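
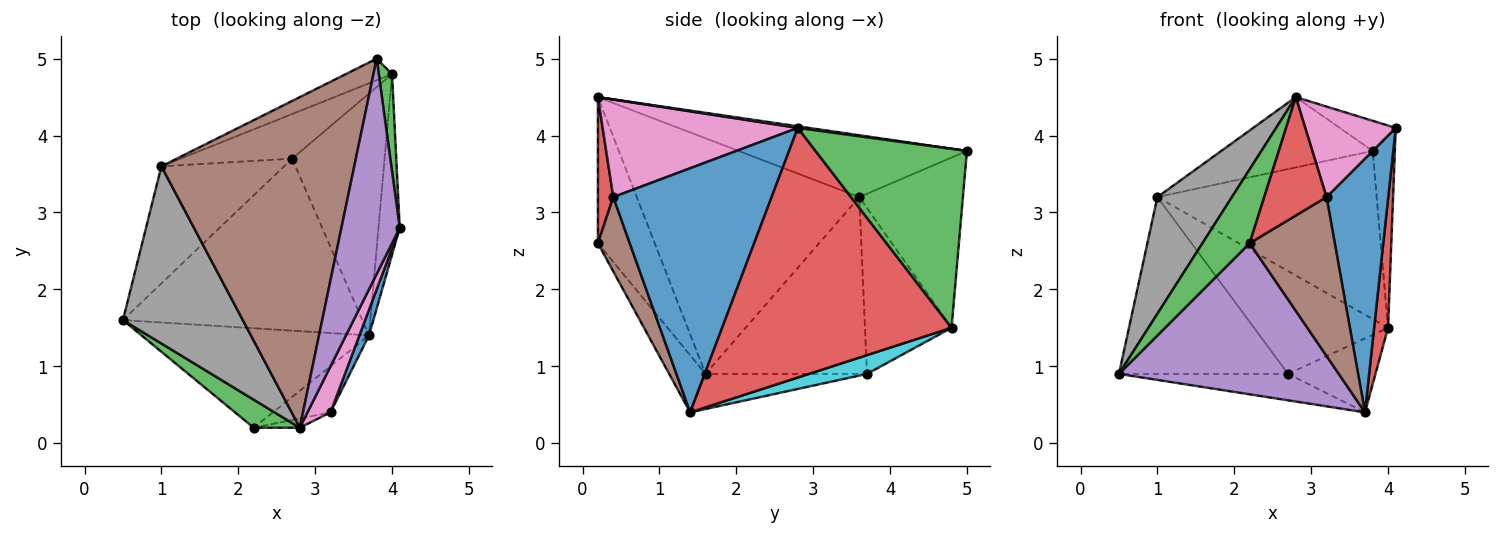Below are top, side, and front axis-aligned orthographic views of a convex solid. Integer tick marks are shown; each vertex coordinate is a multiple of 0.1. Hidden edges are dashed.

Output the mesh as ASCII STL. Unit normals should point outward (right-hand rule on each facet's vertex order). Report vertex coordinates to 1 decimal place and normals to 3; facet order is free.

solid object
 facet normal 0.931 -0.363 0.037
  outer loop
   vertex 3.2 0.4 3.2
   vertex 3.7 1.4 0.4
   vertex 4.1 2.8 4.1
  endloop
 endfacet
 facet normal -0.424 0.898 -0.115
  outer loop
   vertex 4.0 4.8 1.5
   vertex 1.0 3.6 3.2
   vertex 3.8 5.0 3.8
  endloop
 endfacet
 facet normal 0.987 0.145 0.073
  outer loop
   vertex 4.0 4.8 1.5
   vertex 3.8 5.0 3.8
   vertex 4.1 2.8 4.1
  endloop
 endfacet
 facet normal 0.995 -0.060 -0.085
  outer loop
   vertex 4.0 4.8 1.5
   vertex 4.1 2.8 4.1
   vertex 3.7 1.4 0.4
  endloop
 endfacet
 facet normal 0.027 0.139 0.990
  outer loop
   vertex 2.8 0.2 4.5
   vertex 4.1 2.8 4.1
   vertex 3.8 5.0 3.8
  endloop
 endfacet
 facet normal -0.299 0.198 0.933
  outer loop
   vertex 2.8 0.2 4.5
   vertex 3.8 5.0 3.8
   vertex 1.0 3.6 3.2
  endloop
 endfacet
 facet normal 0.887 -0.411 0.210
  outer loop
   vertex 2.8 0.2 4.5
   vertex 3.2 0.4 3.2
   vertex 4.1 2.8 4.1
  endloop
 endfacet
 facet normal -0.854 -0.286 0.434
  outer loop
   vertex 2.8 0.2 4.5
   vertex 1.0 3.6 3.2
   vertex 0.5 1.6 0.9
  endloop
 endfacet
 facet normal -0.143 0.150 -0.978
  outer loop
   vertex 2.7 3.7 0.9
   vertex 3.7 1.4 0.4
   vertex 0.5 1.6 0.9
  endloop
 endfacet
 facet normal 0.191 0.287 -0.939
  outer loop
   vertex 2.7 3.7 0.9
   vertex 4.0 4.8 1.5
   vertex 3.7 1.4 0.4
  endloop
 endfacet
 facet normal -0.623 0.652 -0.432
  outer loop
   vertex 2.7 3.7 0.9
   vertex 0.5 1.6 0.9
   vertex 1.0 3.6 3.2
  endloop
 endfacet
 facet normal -0.510 0.789 -0.342
  outer loop
   vertex 2.7 3.7 0.9
   vertex 1.0 3.6 3.2
   vertex 4.0 4.8 1.5
  endloop
 endfacet
 facet normal -0.747 -0.621 0.236
  outer loop
   vertex 2.2 0.2 2.6
   vertex 2.8 0.2 4.5
   vertex 0.5 1.6 0.9
  endloop
 endfacet
 facet normal 0.239 -0.968 -0.075
  outer loop
   vertex 2.2 0.2 2.6
   vertex 3.2 0.4 3.2
   vertex 2.8 0.2 4.5
  endloop
 endfacet
 facet normal -0.137 -0.827 -0.545
  outer loop
   vertex 2.2 0.2 2.6
   vertex 0.5 1.6 0.9
   vertex 3.7 1.4 0.4
  endloop
 endfacet
 facet normal 0.338 -0.904 -0.262
  outer loop
   vertex 2.2 0.2 2.6
   vertex 3.7 1.4 0.4
   vertex 3.2 0.4 3.2
  endloop
 endfacet
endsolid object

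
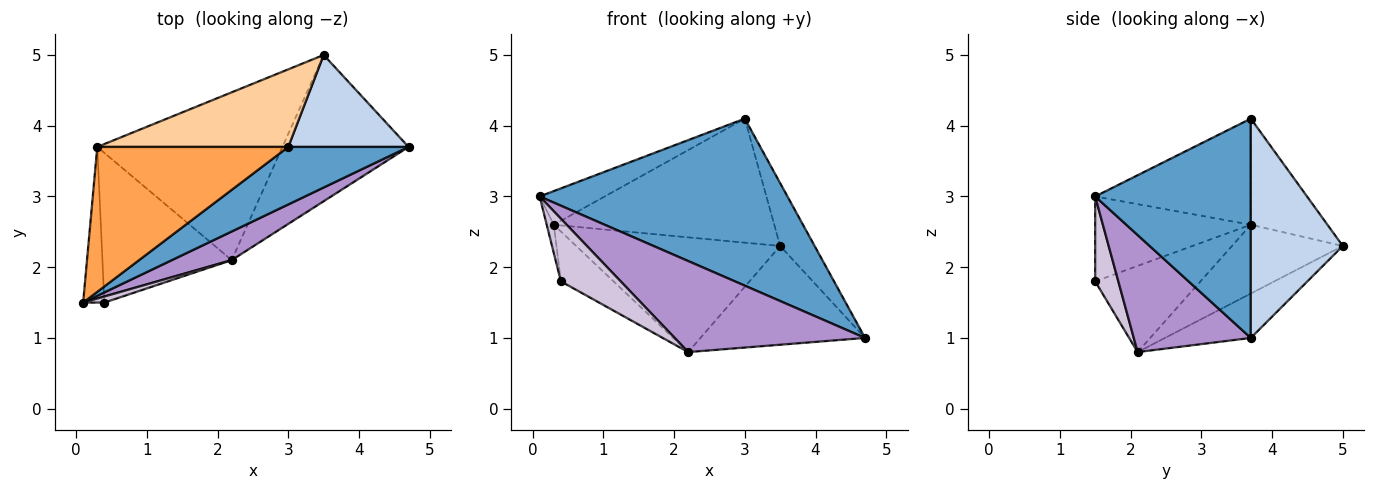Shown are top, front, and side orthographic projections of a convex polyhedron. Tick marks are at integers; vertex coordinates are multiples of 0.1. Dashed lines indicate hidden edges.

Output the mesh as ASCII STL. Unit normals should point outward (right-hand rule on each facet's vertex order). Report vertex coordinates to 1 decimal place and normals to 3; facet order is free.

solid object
 facet normal 0.511 -0.813 0.280
  outer loop
   vertex 3.0 3.7 4.1
   vertex 0.1 1.5 3.0
   vertex 4.7 3.7 1.0
  endloop
 endfacet
 facet normal 0.833 0.312 0.457
  outer loop
   vertex 3.0 3.7 4.1
   vertex 4.7 3.7 1.0
   vertex 3.5 5.0 2.3
  endloop
 endfacet
 facet normal -0.476 0.199 0.857
  outer loop
   vertex 0.3 3.7 2.6
   vertex 0.1 1.5 3.0
   vertex 3.0 3.7 4.1
  endloop
 endfacet
 facet normal -0.283 0.813 0.509
  outer loop
   vertex 0.3 3.7 2.6
   vertex 3.0 3.7 4.1
   vertex 3.5 5.0 2.3
  endloop
 endfacet
 facet normal -0.969 0.044 -0.242
  outer loop
   vertex 0.4 1.5 1.8
   vertex 0.1 1.5 3.0
   vertex 0.3 3.7 2.6
  endloop
 endfacet
 facet normal -0.280 0.537 -0.796
  outer loop
   vertex 2.2 2.1 0.8
   vertex 3.5 5.0 2.3
   vertex 4.7 3.7 1.0
  endloop
 endfacet
 facet normal -0.293 0.540 -0.789
  outer loop
   vertex 2.2 2.1 0.8
   vertex 0.3 3.7 2.6
   vertex 3.5 5.0 2.3
  endloop
 endfacet
 facet normal -0.535 0.267 -0.802
  outer loop
   vertex 2.2 2.1 0.8
   vertex 0.4 1.5 1.8
   vertex 0.3 3.7 2.6
  endloop
 endfacet
 facet normal 0.506 -0.823 0.259
  outer loop
   vertex 2.2 2.1 0.8
   vertex 4.7 3.7 1.0
   vertex 0.1 1.5 3.0
  endloop
 endfacet
 facet normal 0.360 -0.929 0.090
  outer loop
   vertex 2.2 2.1 0.8
   vertex 0.1 1.5 3.0
   vertex 0.4 1.5 1.8
  endloop
 endfacet
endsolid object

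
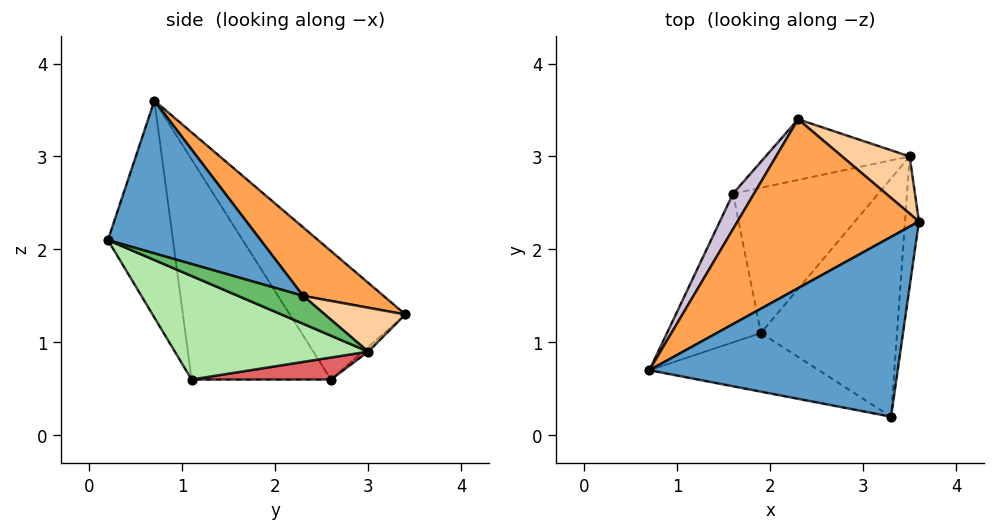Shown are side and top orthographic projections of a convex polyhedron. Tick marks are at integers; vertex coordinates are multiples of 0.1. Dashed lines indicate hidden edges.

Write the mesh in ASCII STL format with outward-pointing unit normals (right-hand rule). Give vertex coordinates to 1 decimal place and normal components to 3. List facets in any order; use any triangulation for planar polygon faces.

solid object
 facet normal 0.517 0.166 0.840
  outer loop
   vertex 3.3 0.2 2.1
   vertex 3.6 2.3 1.5
   vertex 0.7 0.7 3.6
  endloop
 endfacet
 facet normal -0.320 -0.914 -0.250
  outer loop
   vertex 1.9 1.1 0.6
   vertex 3.3 0.2 2.1
   vertex 0.7 0.7 3.6
  endloop
 endfacet
 facet normal 0.305 0.507 0.807
  outer loop
   vertex 2.3 3.4 1.3
   vertex 0.7 0.7 3.6
   vertex 3.6 2.3 1.5
  endloop
 endfacet
 facet normal 0.426 0.623 0.656
  outer loop
   vertex 3.5 3.0 0.9
   vertex 2.3 3.4 1.3
   vertex 3.6 2.3 1.5
  endloop
 endfacet
 facet normal 0.867 -0.248 -0.433
  outer loop
   vertex 3.5 3.0 0.9
   vertex 3.6 2.3 1.5
   vertex 3.3 0.2 2.1
  endloop
 endfacet
 facet normal 0.565 -0.359 -0.743
  outer loop
   vertex 3.5 3.0 0.9
   vertex 3.3 0.2 2.1
   vertex 1.9 1.1 0.6
  endloop
 endfacet
 facet normal 0.150 0.030 -0.988
  outer loop
   vertex 1.6 2.6 0.6
   vertex 3.5 3.0 0.9
   vertex 1.9 1.1 0.6
  endloop
 endfacet
 facet normal -0.024 0.670 -0.742
  outer loop
   vertex 1.6 2.6 0.6
   vertex 2.3 3.4 1.3
   vertex 3.5 3.0 0.9
  endloop
 endfacet
 facet normal -0.905 -0.181 -0.386
  outer loop
   vertex 1.6 2.6 0.6
   vertex 1.9 1.1 0.6
   vertex 0.7 0.7 3.6
  endloop
 endfacet
 facet normal -0.800 0.586 0.131
  outer loop
   vertex 1.6 2.6 0.6
   vertex 0.7 0.7 3.6
   vertex 2.3 3.4 1.3
  endloop
 endfacet
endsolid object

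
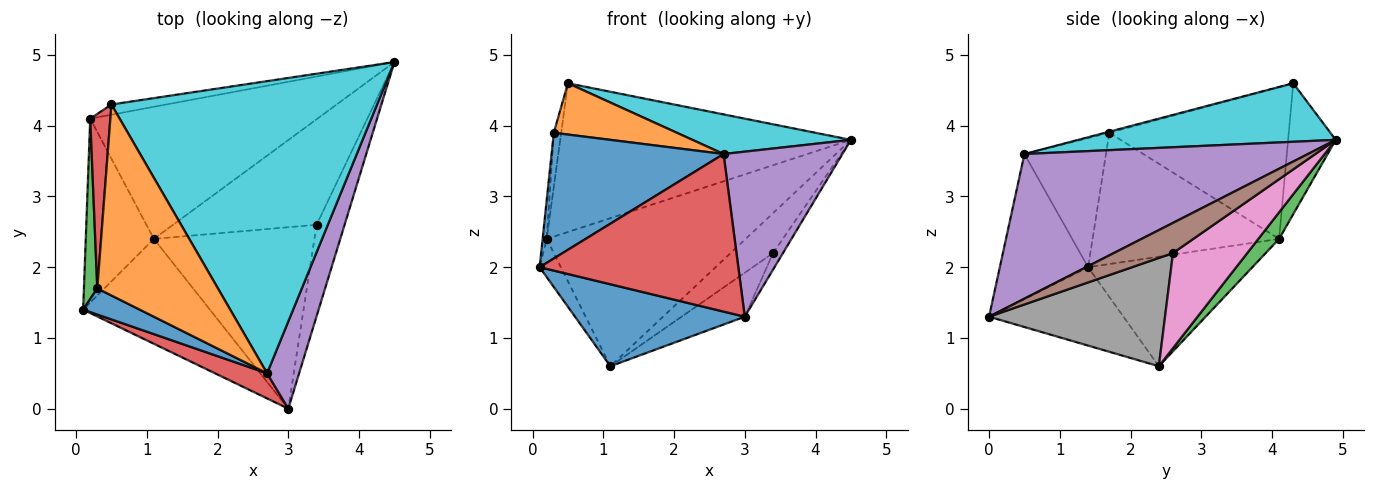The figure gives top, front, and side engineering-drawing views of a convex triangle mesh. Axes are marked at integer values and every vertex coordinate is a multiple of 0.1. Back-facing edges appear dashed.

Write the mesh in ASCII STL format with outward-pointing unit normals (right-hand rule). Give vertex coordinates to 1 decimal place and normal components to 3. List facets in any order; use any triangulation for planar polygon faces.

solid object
 facet normal -0.438 -0.553 -0.708
  outer loop
   vertex 1.1 2.4 0.6
   vertex 3.0 0.0 1.3
   vertex 0.1 1.4 2.0
  endloop
 endfacet
 facet normal -0.844 0.109 -0.525
  outer loop
   vertex 0.2 4.1 2.4
   vertex 1.1 2.4 0.6
   vertex 0.1 1.4 2.0
  endloop
 endfacet
 facet normal 0.078 0.744 -0.664
  outer loop
   vertex 0.2 4.1 2.4
   vertex 4.5 4.9 3.8
   vertex 1.1 2.4 0.6
  endloop
 endfacet
 facet normal -0.402 -0.904 0.144
  outer loop
   vertex 2.7 0.5 3.6
   vertex 0.1 1.4 2.0
   vertex 3.0 0.0 1.3
  endloop
 endfacet
 facet normal 0.904 -0.379 0.200
  outer loop
   vertex 2.7 0.5 3.6
   vertex 3.0 0.0 1.3
   vertex 4.5 4.9 3.8
  endloop
 endfacet
 facet normal 0.727 0.122 -0.675
  outer loop
   vertex 3.4 2.6 2.2
   vertex 4.5 4.9 3.8
   vertex 3.0 0.0 1.3
  endloop
 endfacet
 facet normal 0.527 0.301 -0.795
  outer loop
   vertex 3.4 2.6 2.2
   vertex 1.1 2.4 0.6
   vertex 4.5 4.9 3.8
  endloop
 endfacet
 facet normal 0.548 0.197 -0.813
  outer loop
   vertex 3.4 2.6 2.2
   vertex 3.0 0.0 1.3
   vertex 1.1 2.4 0.6
  endloop
 endfacet
 facet normal -0.161 0.985 -0.068
  outer loop
   vertex 0.5 4.3 4.6
   vertex 4.5 4.9 3.8
   vertex 0.2 4.1 2.4
  endloop
 endfacet
 facet normal 0.213 -0.131 0.968
  outer loop
   vertex 0.5 4.3 4.6
   vertex 2.7 0.5 3.6
   vertex 4.5 4.9 3.8
  endloop
 endfacet
 facet normal -0.421 -0.888 0.185
  outer loop
   vertex 0.3 1.7 3.9
   vertex 0.1 1.4 2.0
   vertex 2.7 0.5 3.6
  endloop
 endfacet
 facet normal -0.009 -0.259 0.966
  outer loop
   vertex 0.3 1.7 3.9
   vertex 2.7 0.5 3.6
   vertex 0.5 4.3 4.6
  endloop
 endfacet
 facet normal -0.995 0.022 0.101
  outer loop
   vertex 0.3 1.7 3.9
   vertex 0.2 4.1 2.4
   vertex 0.1 1.4 2.0
  endloop
 endfacet
 facet normal -0.990 0.041 0.131
  outer loop
   vertex 0.3 1.7 3.9
   vertex 0.5 4.3 4.6
   vertex 0.2 4.1 2.4
  endloop
 endfacet
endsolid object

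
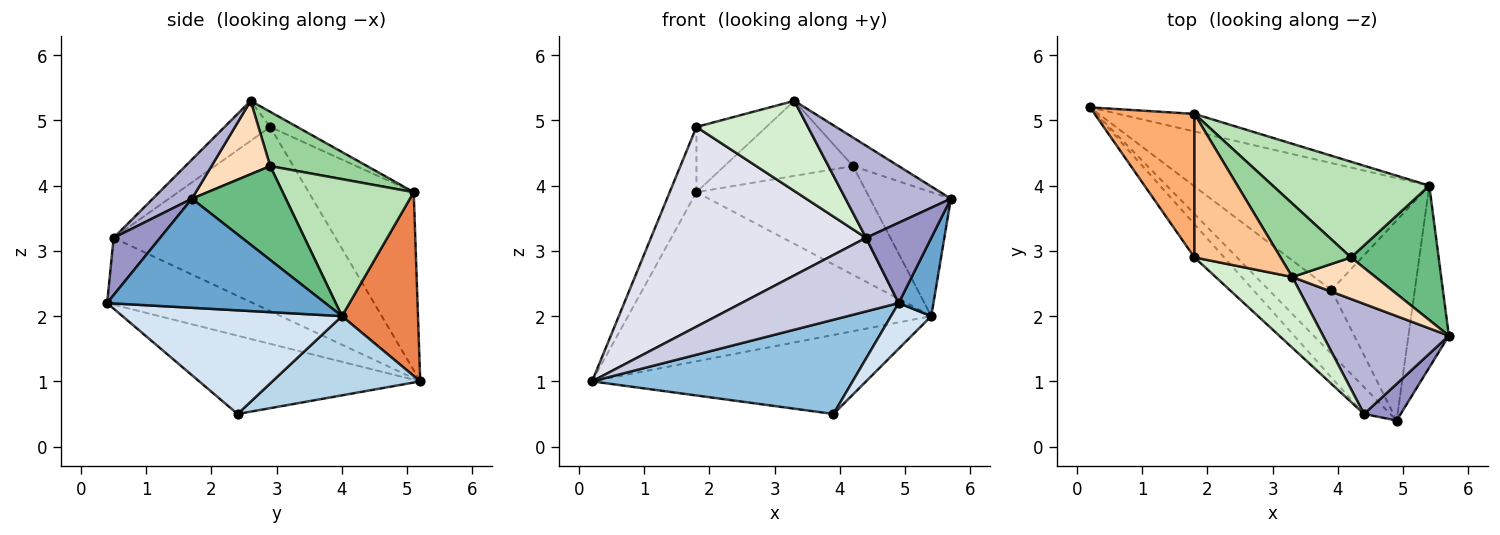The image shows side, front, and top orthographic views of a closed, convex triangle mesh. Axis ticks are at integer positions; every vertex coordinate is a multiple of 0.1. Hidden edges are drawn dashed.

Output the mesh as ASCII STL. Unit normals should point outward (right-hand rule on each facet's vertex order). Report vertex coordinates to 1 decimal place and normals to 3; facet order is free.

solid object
 facet normal 0.927 -0.148 -0.344
  outer loop
   vertex 5.4 4.0 2.0
   vertex 5.7 1.7 3.8
   vertex 4.9 0.4 2.2
  endloop
 endfacet
 facet normal -0.575 -0.678 -0.459
  outer loop
   vertex 3.9 2.4 0.5
   vertex 4.9 0.4 2.2
   vertex 0.2 5.2 1.0
  endloop
 endfacet
 facet normal 0.274 0.508 -0.816
  outer loop
   vertex 3.9 2.4 0.5
   vertex 0.2 5.2 1.0
   vertex 5.4 4.0 2.0
  endloop
 endfacet
 facet normal 0.771 -0.142 -0.620
  outer loop
   vertex 3.9 2.4 0.5
   vertex 5.4 4.0 2.0
   vertex 4.9 0.4 2.2
  endloop
 endfacet
 facet normal 0.242 0.965 -0.100
  outer loop
   vertex 1.8 5.1 3.9
   vertex 5.4 4.0 2.0
   vertex 0.2 5.2 1.0
  endloop
 endfacet
 facet normal -0.852 0.217 0.477
  outer loop
   vertex 1.8 5.1 3.9
   vertex 0.2 5.2 1.0
   vertex 1.8 2.9 4.9
  endloop
 endfacet
 facet normal -0.158 0.409 0.899
  outer loop
   vertex 1.8 5.1 3.9
   vertex 1.8 2.9 4.9
   vertex 3.3 2.6 5.3
  endloop
 endfacet
 facet normal 0.588 0.458 0.667
  outer loop
   vertex 4.2 2.9 4.3
   vertex 3.3 2.6 5.3
   vertex 5.7 1.7 3.8
  endloop
 endfacet
 facet normal 0.619 0.533 0.578
  outer loop
   vertex 4.2 2.9 4.3
   vertex 5.7 1.7 3.8
   vertex 5.4 4.0 2.0
  endloop
 endfacet
 facet normal 0.474 0.629 0.616
  outer loop
   vertex 4.2 2.9 4.3
   vertex 1.8 5.1 3.9
   vertex 3.3 2.6 5.3
  endloop
 endfacet
 facet normal 0.500 0.650 0.572
  outer loop
   vertex 4.2 2.9 4.3
   vertex 5.4 4.0 2.0
   vertex 1.8 5.1 3.9
  endloop
 endfacet
 facet normal -0.307 -0.749 0.588
  outer loop
   vertex 4.4 0.5 3.2
   vertex 3.3 2.6 5.3
   vertex 1.8 2.9 4.9
  endloop
 endfacet
 facet normal 0.544 -0.763 0.348
  outer loop
   vertex 4.4 0.5 3.2
   vertex 4.9 0.4 2.2
   vertex 5.7 1.7 3.8
  endloop
 endfacet
 facet normal 0.232 -0.624 0.746
  outer loop
   vertex 4.4 0.5 3.2
   vertex 5.7 1.7 3.8
   vertex 3.3 2.6 5.3
  endloop
 endfacet
 facet normal -0.657 -0.708 -0.258
  outer loop
   vertex 4.4 0.5 3.2
   vertex 0.2 5.2 1.0
   vertex 4.9 0.4 2.2
  endloop
 endfacet
 facet normal -0.713 -0.691 -0.115
  outer loop
   vertex 4.4 0.5 3.2
   vertex 1.8 2.9 4.9
   vertex 0.2 5.2 1.0
  endloop
 endfacet
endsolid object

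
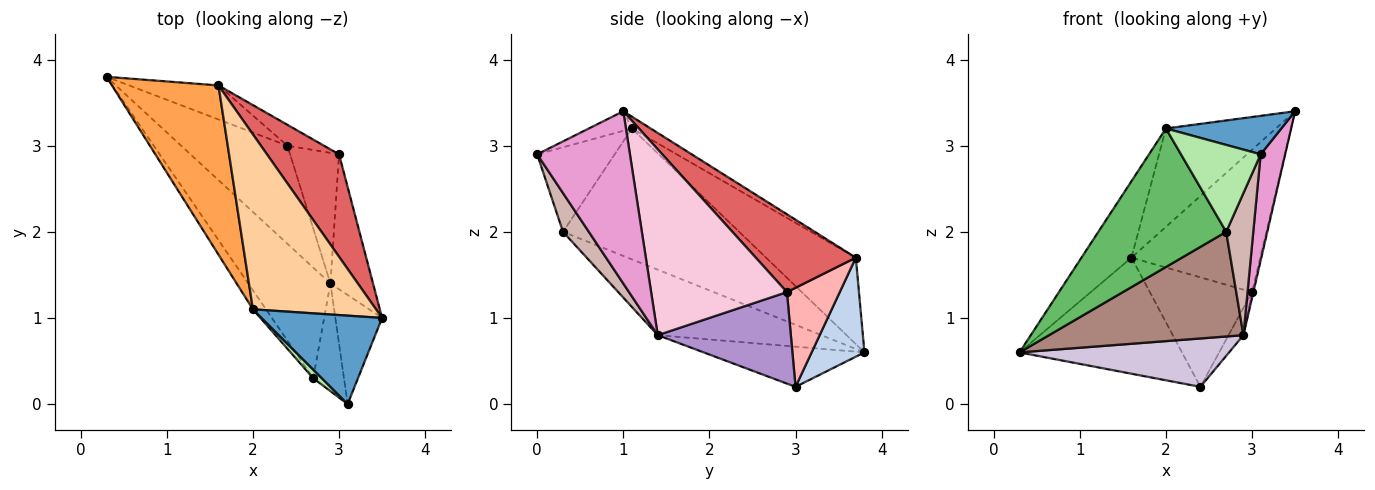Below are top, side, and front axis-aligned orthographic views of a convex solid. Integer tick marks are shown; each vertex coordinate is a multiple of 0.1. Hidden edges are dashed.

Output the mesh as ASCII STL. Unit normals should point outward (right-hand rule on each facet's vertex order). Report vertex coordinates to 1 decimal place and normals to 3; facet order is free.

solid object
 facet normal -0.147 -0.395 0.907
  outer loop
   vertex 2.0 1.1 3.2
   vertex 3.1 0.0 2.9
   vertex 3.5 1.0 3.4
  endloop
 endfacet
 facet normal 0.298 0.916 -0.269
  outer loop
   vertex 1.6 3.7 1.7
   vertex 2.4 3.0 0.2
   vertex 0.3 3.8 0.6
  endloop
 endfacet
 facet normal -0.594 0.331 0.733
  outer loop
   vertex 1.6 3.7 1.7
   vertex 0.3 3.8 0.6
   vertex 2.0 1.1 3.2
  endloop
 endfacet
 facet normal -0.083 0.488 0.869
  outer loop
   vertex 1.6 3.7 1.7
   vertex 2.0 1.1 3.2
   vertex 3.5 1.0 3.4
  endloop
 endfacet
 facet normal -0.807 -0.585 -0.080
  outer loop
   vertex 2.7 0.3 2.0
   vertex 2.0 1.1 3.2
   vertex 0.3 3.8 0.6
  endloop
 endfacet
 facet normal -0.696 -0.715 0.071
  outer loop
   vertex 2.7 0.3 2.0
   vertex 3.1 0.0 2.9
   vertex 2.0 1.1 3.2
  endloop
 endfacet
 facet normal 0.533 0.686 0.494
  outer loop
   vertex 3.0 2.9 1.3
   vertex 1.6 3.7 1.7
   vertex 3.5 1.0 3.4
  endloop
 endfacet
 facet normal 0.453 0.876 -0.167
  outer loop
   vertex 3.0 2.9 1.3
   vertex 2.4 3.0 0.2
   vertex 1.6 3.7 1.7
  endloop
 endfacet
 facet normal 0.877 0.098 -0.470
  outer loop
   vertex 2.9 1.4 0.8
   vertex 2.4 3.0 0.2
   vertex 3.0 2.9 1.3
  endloop
 endfacet
 facet normal -0.321 -0.419 -0.849
  outer loop
   vertex 2.9 1.4 0.8
   vertex 0.3 3.8 0.6
   vertex 2.4 3.0 0.2
  endloop
 endfacet
 facet normal -0.501 -0.595 -0.629
  outer loop
   vertex 2.9 1.4 0.8
   vertex 2.7 0.3 2.0
   vertex 0.3 3.8 0.6
  endloop
 endfacet
 facet normal 0.606 -0.634 -0.481
  outer loop
   vertex 2.9 1.4 0.8
   vertex 3.1 0.0 2.9
   vertex 2.7 0.3 2.0
  endloop
 endfacet
 facet normal 0.935 -0.247 -0.254
  outer loop
   vertex 2.9 1.4 0.8
   vertex 3.5 1.0 3.4
   vertex 3.1 0.0 2.9
  endloop
 endfacet
 facet normal 0.975 0.010 -0.223
  outer loop
   vertex 2.9 1.4 0.8
   vertex 3.0 2.9 1.3
   vertex 3.5 1.0 3.4
  endloop
 endfacet
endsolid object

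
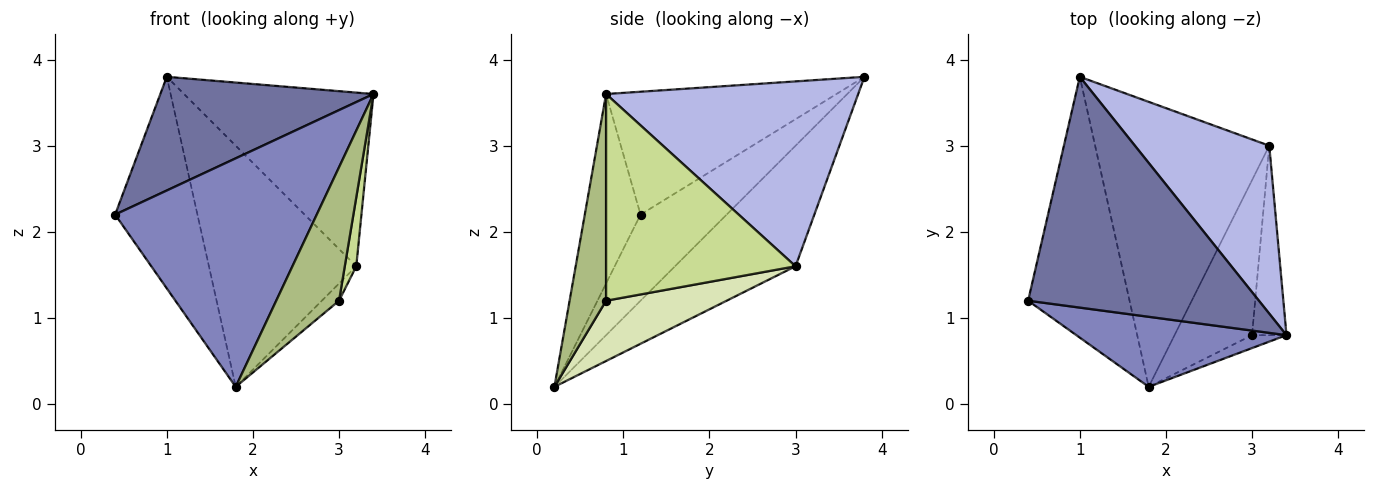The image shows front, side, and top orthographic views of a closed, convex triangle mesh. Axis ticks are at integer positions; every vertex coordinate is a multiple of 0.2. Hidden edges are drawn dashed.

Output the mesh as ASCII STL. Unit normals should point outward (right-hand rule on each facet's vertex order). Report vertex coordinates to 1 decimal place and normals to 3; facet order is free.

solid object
 facet normal -0.431 -0.399 0.810
  outer loop
   vertex 1.0 3.8 3.8
   vertex 0.4 1.2 2.2
   vertex 3.4 0.8 3.6
  endloop
 endfacet
 facet normal -0.255 -0.924 0.283
  outer loop
   vertex 1.8 0.2 0.2
   vertex 3.4 0.8 3.6
   vertex 0.4 1.2 2.2
  endloop
 endfacet
 facet normal -0.550 0.526 -0.648
  outer loop
   vertex 1.8 0.2 0.2
   vertex 0.4 1.2 2.2
   vertex 1.0 3.8 3.8
  endloop
 endfacet
 facet normal 0.691 0.519 0.502
  outer loop
   vertex 3.2 3.0 1.6
   vertex 1.0 3.8 3.8
   vertex 3.4 0.8 3.6
  endloop
 endfacet
 facet normal -0.467 0.571 -0.675
  outer loop
   vertex 3.2 3.0 1.6
   vertex 1.8 0.2 0.2
   vertex 1.0 3.8 3.8
  endloop
 endfacet
 facet normal 0.500 -0.862 -0.083
  outer loop
   vertex 3.0 0.8 1.2
   vertex 3.4 0.8 3.6
   vertex 1.8 0.2 0.2
  endloop
 endfacet
 facet normal 0.985 -0.060 -0.164
  outer loop
   vertex 3.0 0.8 1.2
   vertex 3.2 3.0 1.6
   vertex 3.4 0.8 3.6
  endloop
 endfacet
 facet normal 0.612 0.087 -0.786
  outer loop
   vertex 3.0 0.8 1.2
   vertex 1.8 0.2 0.2
   vertex 3.2 3.0 1.6
  endloop
 endfacet
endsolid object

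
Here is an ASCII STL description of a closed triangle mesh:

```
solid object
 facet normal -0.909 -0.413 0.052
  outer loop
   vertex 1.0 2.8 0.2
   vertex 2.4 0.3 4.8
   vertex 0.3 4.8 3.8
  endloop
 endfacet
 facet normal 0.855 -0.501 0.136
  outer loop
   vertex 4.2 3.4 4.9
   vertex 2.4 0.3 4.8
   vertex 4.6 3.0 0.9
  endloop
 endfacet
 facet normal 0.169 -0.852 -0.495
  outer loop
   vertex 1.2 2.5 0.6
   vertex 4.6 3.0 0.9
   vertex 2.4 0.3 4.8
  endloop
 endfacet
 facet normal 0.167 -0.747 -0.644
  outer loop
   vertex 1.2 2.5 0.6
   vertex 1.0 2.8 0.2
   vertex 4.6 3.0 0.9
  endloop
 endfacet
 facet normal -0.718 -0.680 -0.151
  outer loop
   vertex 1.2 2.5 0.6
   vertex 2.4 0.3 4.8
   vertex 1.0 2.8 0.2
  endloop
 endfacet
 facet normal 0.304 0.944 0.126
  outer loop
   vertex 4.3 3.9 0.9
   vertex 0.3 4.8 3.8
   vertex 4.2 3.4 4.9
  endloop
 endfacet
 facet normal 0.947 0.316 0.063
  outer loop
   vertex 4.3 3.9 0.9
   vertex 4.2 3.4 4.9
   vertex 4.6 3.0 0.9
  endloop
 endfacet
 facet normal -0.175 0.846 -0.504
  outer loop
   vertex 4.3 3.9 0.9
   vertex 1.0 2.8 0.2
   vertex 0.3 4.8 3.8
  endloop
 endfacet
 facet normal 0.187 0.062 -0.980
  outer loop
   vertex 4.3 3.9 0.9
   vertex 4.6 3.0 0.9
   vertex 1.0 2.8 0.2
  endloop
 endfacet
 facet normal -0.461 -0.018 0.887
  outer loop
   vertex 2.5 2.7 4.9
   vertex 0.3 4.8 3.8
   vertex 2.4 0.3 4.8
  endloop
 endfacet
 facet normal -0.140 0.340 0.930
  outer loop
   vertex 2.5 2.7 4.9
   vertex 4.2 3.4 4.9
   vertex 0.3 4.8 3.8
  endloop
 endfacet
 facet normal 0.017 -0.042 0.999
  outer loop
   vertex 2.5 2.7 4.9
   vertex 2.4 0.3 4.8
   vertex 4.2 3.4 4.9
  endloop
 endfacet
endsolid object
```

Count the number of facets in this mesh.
12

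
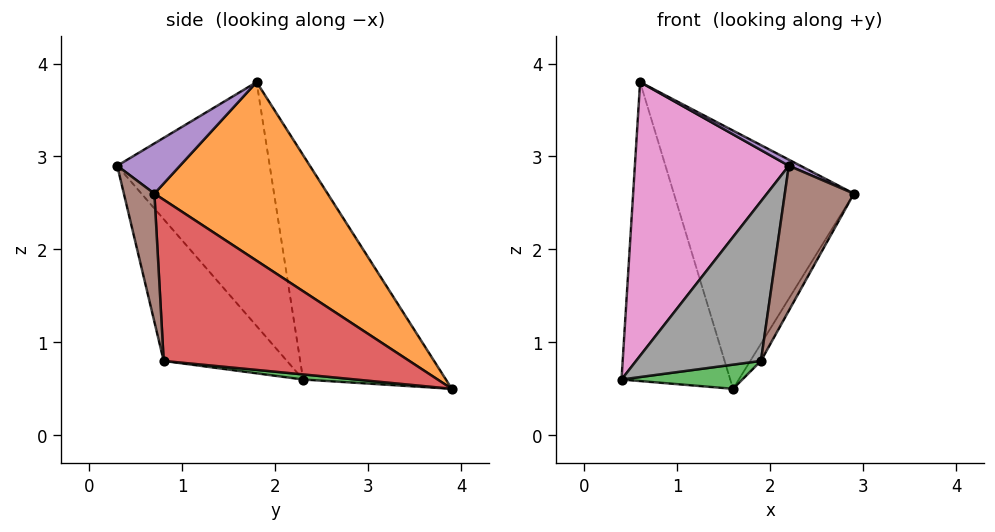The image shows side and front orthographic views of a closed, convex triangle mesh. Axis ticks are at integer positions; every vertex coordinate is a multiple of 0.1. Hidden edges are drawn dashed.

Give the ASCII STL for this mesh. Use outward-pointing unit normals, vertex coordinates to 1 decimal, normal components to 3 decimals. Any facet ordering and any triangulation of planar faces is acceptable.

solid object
 facet normal -0.787 0.600 0.143
  outer loop
   vertex 0.6 1.8 3.8
   vertex 1.6 3.9 0.5
   vertex 0.4 2.3 0.6
  endloop
 endfacet
 facet normal 0.576 0.599 0.556
  outer loop
   vertex 0.6 1.8 3.8
   vertex 2.9 0.7 2.6
   vertex 1.6 3.9 0.5
  endloop
 endfacet
 facet normal 0.040 -0.092 -0.995
  outer loop
   vertex 1.9 0.8 0.8
   vertex 0.4 2.3 0.6
   vertex 1.6 3.9 0.5
  endloop
 endfacet
 facet normal 0.874 0.038 -0.484
  outer loop
   vertex 1.9 0.8 0.8
   vertex 1.6 3.9 0.5
   vertex 2.9 0.7 2.6
  endloop
 endfacet
 facet normal 0.431 -0.080 0.899
  outer loop
   vertex 2.2 0.3 2.9
   vertex 2.9 0.7 2.6
   vertex 0.6 1.8 3.8
  endloop
 endfacet
 facet normal 0.390 -0.882 -0.266
  outer loop
   vertex 2.2 0.3 2.9
   vertex 1.9 0.8 0.8
   vertex 2.9 0.7 2.6
  endloop
 endfacet
 facet normal -0.702 -0.709 -0.067
  outer loop
   vertex 2.2 0.3 2.9
   vertex 0.6 1.8 3.8
   vertex 0.4 2.3 0.6
  endloop
 endfacet
 facet normal -0.701 -0.710 -0.069
  outer loop
   vertex 2.2 0.3 2.9
   vertex 0.4 2.3 0.6
   vertex 1.9 0.8 0.8
  endloop
 endfacet
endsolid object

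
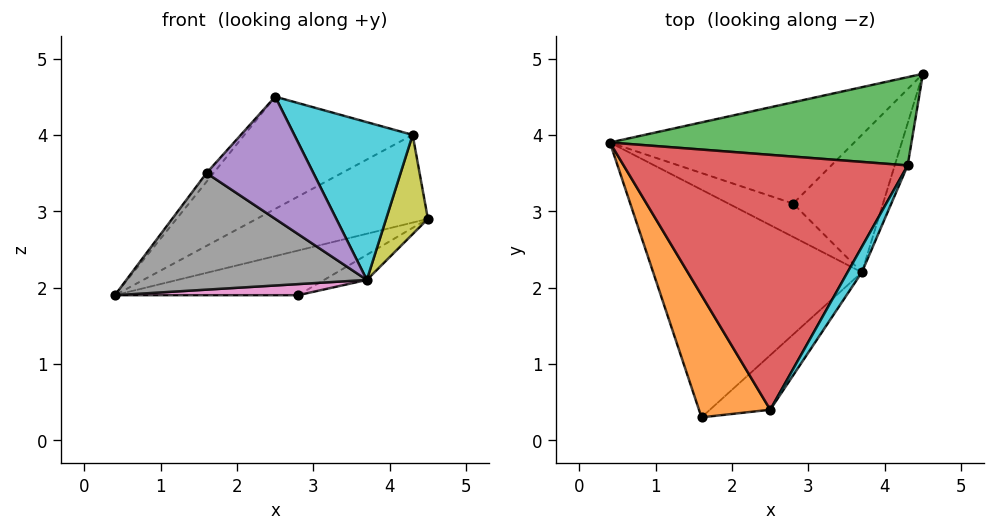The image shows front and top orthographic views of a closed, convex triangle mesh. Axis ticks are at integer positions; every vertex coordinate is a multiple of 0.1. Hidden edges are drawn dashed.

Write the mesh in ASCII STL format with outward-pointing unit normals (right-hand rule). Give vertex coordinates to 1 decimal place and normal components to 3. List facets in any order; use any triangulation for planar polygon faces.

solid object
 facet normal 0.133 0.400 -0.907
  outer loop
   vertex 2.8 3.1 1.9
   vertex 0.4 3.9 1.9
   vertex 4.5 4.8 2.9
  endloop
 endfacet
 facet normal -0.745 0.048 0.666
  outer loop
   vertex 1.6 0.3 3.5
   vertex 2.5 0.4 4.5
   vertex 0.4 3.9 1.9
  endloop
 endfacet
 facet normal -0.311 0.670 0.674
  outer loop
   vertex 4.3 3.6 4.0
   vertex 4.5 4.8 2.9
   vertex 0.4 3.9 1.9
  endloop
 endfacet
 facet normal -0.419 0.366 0.831
  outer loop
   vertex 4.3 3.6 4.0
   vertex 0.4 3.9 1.9
   vertex 2.5 0.4 4.5
  endloop
 endfacet
 facet normal 0.485 -0.799 -0.357
  outer loop
   vertex 3.7 2.2 2.1
   vertex 2.5 0.4 4.5
   vertex 1.6 0.3 3.5
  endloop
 endfacet
 facet normal 0.370 0.167 -0.914
  outer loop
   vertex 3.7 2.2 2.1
   vertex 2.8 3.1 1.9
   vertex 4.5 4.8 2.9
  endloop
 endfacet
 facet normal -0.105 -0.314 -0.943
  outer loop
   vertex 3.7 2.2 2.1
   vertex 0.4 3.9 1.9
   vertex 2.8 3.1 1.9
  endloop
 endfacet
 facet normal -0.178 -0.449 -0.876
  outer loop
   vertex 3.7 2.2 2.1
   vertex 1.6 0.3 3.5
   vertex 0.4 3.9 1.9
  endloop
 endfacet
 facet normal 0.959 -0.261 -0.110
  outer loop
   vertex 3.7 2.2 2.1
   vertex 4.5 4.8 2.9
   vertex 4.3 3.6 4.0
  endloop
 endfacet
 facet normal 0.874 -0.480 0.077
  outer loop
   vertex 3.7 2.2 2.1
   vertex 4.3 3.6 4.0
   vertex 2.5 0.4 4.5
  endloop
 endfacet
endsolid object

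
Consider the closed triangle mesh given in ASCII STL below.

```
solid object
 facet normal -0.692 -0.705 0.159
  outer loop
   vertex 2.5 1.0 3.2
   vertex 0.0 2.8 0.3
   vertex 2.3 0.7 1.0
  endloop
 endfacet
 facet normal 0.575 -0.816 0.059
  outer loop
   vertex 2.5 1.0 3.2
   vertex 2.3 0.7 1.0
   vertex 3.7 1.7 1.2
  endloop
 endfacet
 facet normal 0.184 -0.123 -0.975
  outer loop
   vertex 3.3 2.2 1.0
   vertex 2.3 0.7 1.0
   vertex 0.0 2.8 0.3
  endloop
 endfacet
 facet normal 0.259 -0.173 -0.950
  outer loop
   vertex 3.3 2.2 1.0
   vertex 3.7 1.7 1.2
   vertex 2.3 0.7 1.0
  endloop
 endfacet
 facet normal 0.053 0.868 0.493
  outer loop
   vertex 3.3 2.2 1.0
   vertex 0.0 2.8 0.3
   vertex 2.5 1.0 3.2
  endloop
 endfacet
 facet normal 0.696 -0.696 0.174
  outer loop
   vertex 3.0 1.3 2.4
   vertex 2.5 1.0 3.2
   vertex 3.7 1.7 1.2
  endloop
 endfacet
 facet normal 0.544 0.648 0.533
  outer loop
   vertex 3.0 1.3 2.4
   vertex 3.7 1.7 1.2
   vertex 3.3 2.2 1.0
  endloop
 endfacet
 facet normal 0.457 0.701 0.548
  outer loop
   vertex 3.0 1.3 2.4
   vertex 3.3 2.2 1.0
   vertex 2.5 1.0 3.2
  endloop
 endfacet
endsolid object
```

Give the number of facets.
8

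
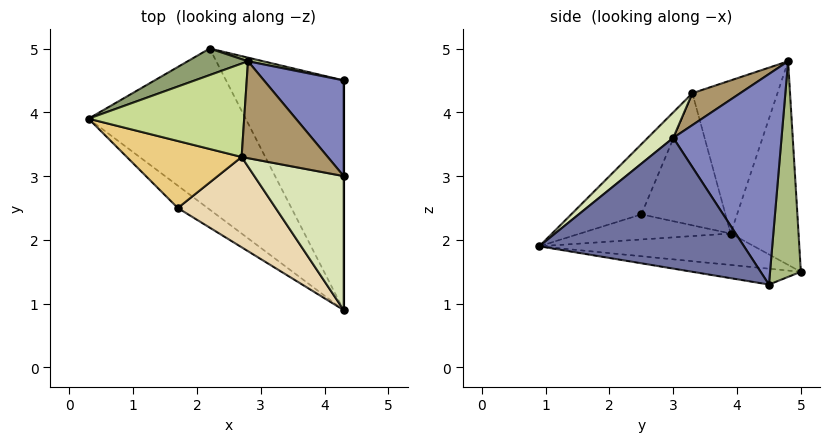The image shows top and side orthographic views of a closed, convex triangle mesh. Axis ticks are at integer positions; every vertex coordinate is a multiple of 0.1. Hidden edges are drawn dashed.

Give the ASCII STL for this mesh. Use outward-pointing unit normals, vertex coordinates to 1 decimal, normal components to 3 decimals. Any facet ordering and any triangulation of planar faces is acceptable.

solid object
 facet normal 1.000 0.000 0.000
  outer loop
   vertex 4.3 3.0 3.6
   vertex 4.3 0.9 1.9
   vertex 4.3 4.5 1.3
  endloop
 endfacet
 facet normal 0.822 0.477 0.311
  outer loop
   vertex 4.3 3.0 3.6
   vertex 4.3 4.5 1.3
   vertex 2.8 4.8 4.8
  endloop
 endfacet
 facet normal -0.192 -0.192 -0.962
  outer loop
   vertex 2.2 5.0 1.5
   vertex 4.3 0.9 1.9
   vertex 0.3 3.9 2.1
  endloop
 endfacet
 facet normal -0.132 -0.163 -0.978
  outer loop
   vertex 2.2 5.0 1.5
   vertex 4.3 4.5 1.3
   vertex 4.3 0.9 1.9
  endloop
 endfacet
 facet normal -0.463 0.875 0.137
  outer loop
   vertex 2.2 5.0 1.5
   vertex 0.3 3.9 2.1
   vertex 2.8 4.8 4.8
  endloop
 endfacet
 facet normal 0.233 0.972 0.017
  outer loop
   vertex 2.2 5.0 1.5
   vertex 2.8 4.8 4.8
   vertex 4.3 4.5 1.3
  endloop
 endfacet
 facet normal -0.689 -0.188 0.700
  outer loop
   vertex 2.7 3.3 4.3
   vertex 2.8 4.8 4.8
   vertex 0.3 3.9 2.1
  endloop
 endfacet
 facet normal 0.217 -0.614 0.759
  outer loop
   vertex 2.7 3.3 4.3
   vertex 4.3 0.9 1.9
   vertex 4.3 3.0 3.6
  endloop
 endfacet
 facet normal 0.329 -0.318 0.889
  outer loop
   vertex 2.7 3.3 4.3
   vertex 4.3 3.0 3.6
   vertex 2.8 4.8 4.8
  endloop
 endfacet
 facet normal -0.501 -0.629 -0.595
  outer loop
   vertex 1.7 2.5 2.4
   vertex 0.3 3.9 2.1
   vertex 4.3 0.9 1.9
  endloop
 endfacet
 facet normal -0.643 -0.523 0.559
  outer loop
   vertex 1.7 2.5 2.4
   vertex 2.7 3.3 4.3
   vertex 0.3 3.9 2.1
  endloop
 endfacet
 facet normal -0.373 -0.769 0.520
  outer loop
   vertex 1.7 2.5 2.4
   vertex 4.3 0.9 1.9
   vertex 2.7 3.3 4.3
  endloop
 endfacet
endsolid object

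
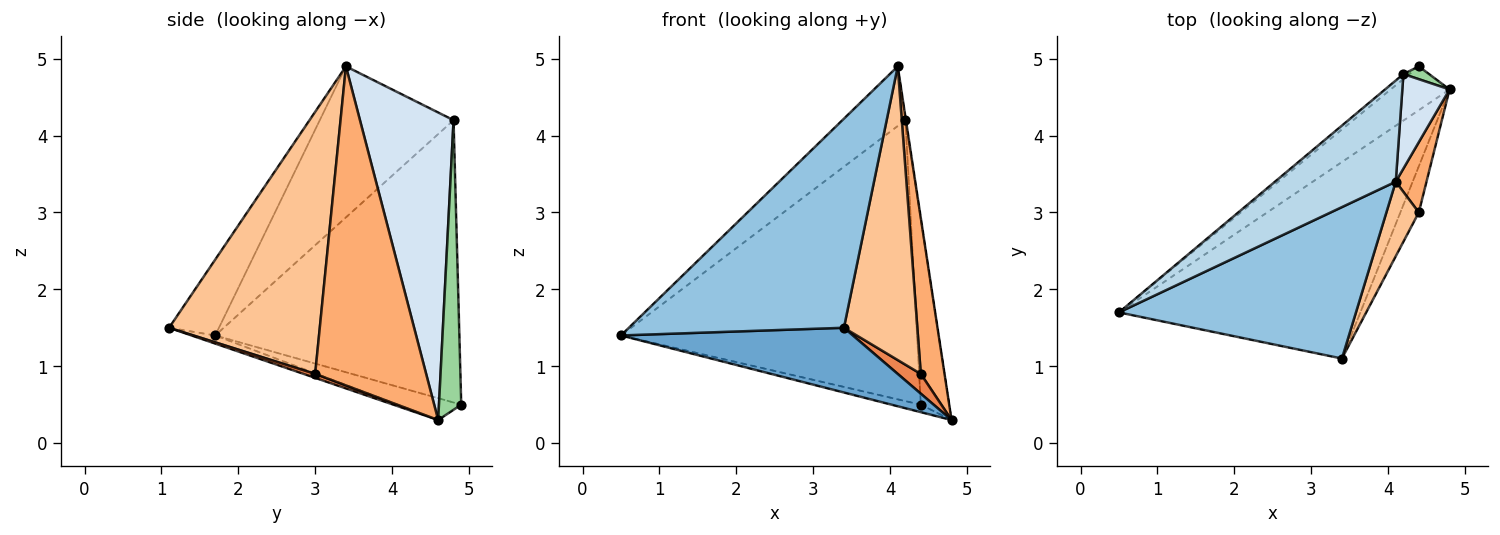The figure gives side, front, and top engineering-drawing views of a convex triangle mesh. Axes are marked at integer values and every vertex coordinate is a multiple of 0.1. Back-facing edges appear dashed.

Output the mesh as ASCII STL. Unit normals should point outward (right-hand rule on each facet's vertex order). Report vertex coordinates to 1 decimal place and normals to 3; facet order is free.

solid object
 facet normal -0.032 -0.313 -0.949
  outer loop
   vertex 3.4 1.1 1.5
   vertex 0.5 1.7 1.4
   vertex 4.8 4.6 0.3
  endloop
 endfacet
 facet normal -0.185 -0.796 0.576
  outer loop
   vertex 4.1 3.4 4.9
   vertex 0.5 1.7 1.4
   vertex 3.4 1.1 1.5
  endloop
 endfacet
 facet normal -0.733 0.345 0.586
  outer loop
   vertex 4.2 4.8 4.2
   vertex 0.5 1.7 1.4
   vertex 4.1 3.4 4.9
  endloop
 endfacet
 facet normal 0.988 0.005 0.152
  outer loop
   vertex 4.2 4.8 4.2
   vertex 4.1 3.4 4.9
   vertex 4.8 4.6 0.3
  endloop
 endfacet
 facet normal 0.193 -0.386 -0.902
  outer loop
   vertex 4.4 3.0 0.9
   vertex 3.4 1.1 1.5
   vertex 4.8 4.6 0.3
  endloop
 endfacet
 facet normal 0.974 -0.208 0.094
  outer loop
   vertex 4.4 3.0 0.9
   vertex 4.8 4.6 0.3
   vertex 4.1 3.4 4.9
  endloop
 endfacet
 facet normal 0.893 -0.435 0.111
  outer loop
   vertex 4.4 3.0 0.9
   vertex 4.1 3.4 4.9
   vertex 3.4 1.1 1.5
  endloop
 endfacet
 facet normal -0.344 0.159 -0.926
  outer loop
   vertex 4.4 4.9 0.5
   vertex 4.8 4.6 0.3
   vertex 0.5 1.7 1.4
  endloop
 endfacet
 facet normal -0.636 0.771 -0.014
  outer loop
   vertex 4.4 4.9 0.5
   vertex 0.5 1.7 1.4
   vertex 4.2 4.8 4.2
  endloop
 endfacet
 facet normal 0.616 0.786 0.055
  outer loop
   vertex 4.4 4.9 0.5
   vertex 4.2 4.8 4.2
   vertex 4.8 4.6 0.3
  endloop
 endfacet
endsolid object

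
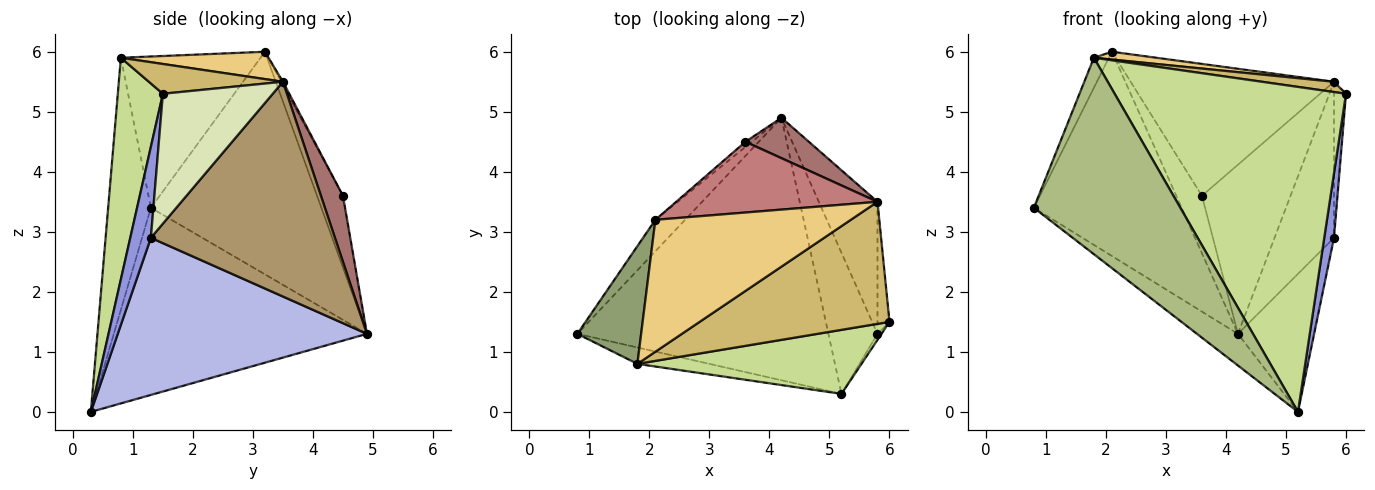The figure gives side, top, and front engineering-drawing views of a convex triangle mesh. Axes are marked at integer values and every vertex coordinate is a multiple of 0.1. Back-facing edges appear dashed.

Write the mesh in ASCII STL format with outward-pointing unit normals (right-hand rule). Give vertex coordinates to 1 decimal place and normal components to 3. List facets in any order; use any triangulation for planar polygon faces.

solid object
 facet normal -0.595 0.096 -0.798
  outer loop
   vertex 5.2 0.3 0.0
   vertex 0.8 1.3 3.4
   vertex 4.2 4.9 1.3
  endloop
 endfacet
 facet normal -0.752 0.652 -0.100
  outer loop
   vertex 2.1 3.2 6.0
   vertex 4.2 4.9 1.3
   vertex 0.8 1.3 3.4
  endloop
 endfacet
 facet normal 0.903 -0.427 -0.040
  outer loop
   vertex 5.8 1.3 2.9
   vertex 6.0 1.5 5.3
   vertex 5.2 0.3 0.0
  endloop
 endfacet
 facet normal 0.916 0.280 -0.286
  outer loop
   vertex 5.8 1.3 2.9
   vertex 5.2 0.3 0.0
   vertex 4.2 4.9 1.3
  endloop
 endfacet
 facet normal -0.917 0.099 0.387
  outer loop
   vertex 1.8 0.8 5.9
   vertex 2.1 3.2 6.0
   vertex 0.8 1.3 3.4
  endloop
 endfacet
 facet normal -0.279 -0.957 -0.080
  outer loop
   vertex 1.8 0.8 5.9
   vertex 0.8 1.3 3.4
   vertex 5.2 0.3 0.0
  endloop
 endfacet
 facet normal 0.188 -0.964 0.190
  outer loop
   vertex 1.8 0.8 5.9
   vertex 5.2 0.3 0.0
   vertex 6.0 1.5 5.3
  endloop
 endfacet
 facet normal 0.990 0.108 -0.092
  outer loop
   vertex 5.8 3.5 5.5
   vertex 6.0 1.5 5.3
   vertex 5.8 1.3 2.9
  endloop
 endfacet
 facet normal 0.921 0.297 -0.252
  outer loop
   vertex 5.8 3.5 5.5
   vertex 5.8 1.3 2.9
   vertex 4.2 4.9 1.3
  endloop
 endfacet
 facet normal 0.154 -0.083 0.985
  outer loop
   vertex 5.8 3.5 5.5
   vertex 1.8 0.8 5.9
   vertex 6.0 1.5 5.3
  endloop
 endfacet
 facet normal 0.138 -0.058 0.989
  outer loop
   vertex 5.8 3.5 5.5
   vertex 2.1 3.2 6.0
   vertex 1.8 0.8 5.9
  endloop
 endfacet
 facet normal -0.709 0.702 -0.063
  outer loop
   vertex 3.6 4.5 3.6
   vertex 4.2 4.9 1.3
   vertex 2.1 3.2 6.0
  endloop
 endfacet
 facet normal 0.235 0.945 0.226
  outer loop
   vertex 3.6 4.5 3.6
   vertex 5.8 3.5 5.5
   vertex 4.2 4.9 1.3
  endloop
 endfacet
 facet normal -0.008 0.881 0.473
  outer loop
   vertex 3.6 4.5 3.6
   vertex 2.1 3.2 6.0
   vertex 5.8 3.5 5.5
  endloop
 endfacet
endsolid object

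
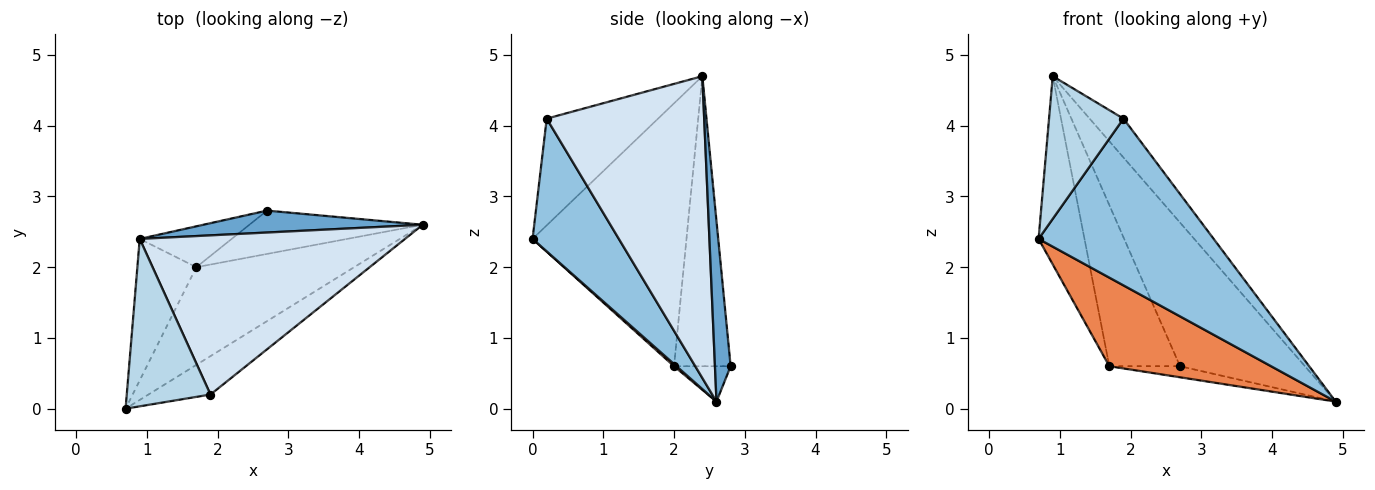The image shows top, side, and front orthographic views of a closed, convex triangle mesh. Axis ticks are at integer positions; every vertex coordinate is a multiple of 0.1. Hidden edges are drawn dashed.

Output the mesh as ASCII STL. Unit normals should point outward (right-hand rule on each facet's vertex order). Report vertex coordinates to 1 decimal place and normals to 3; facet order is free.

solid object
 facet normal 0.123 0.981 0.150
  outer loop
   vertex 2.7 2.8 0.6
   vertex 0.9 2.4 4.7
   vertex 4.9 2.6 0.1
  endloop
 endfacet
 facet normal 0.433 -0.878 -0.202
  outer loop
   vertex 1.9 0.2 4.1
   vertex 0.7 0.0 2.4
   vertex 4.9 2.6 0.1
  endloop
 endfacet
 facet normal -0.696 -0.466 0.546
  outer loop
   vertex 1.9 0.2 4.1
   vertex 0.9 2.4 4.7
   vertex 0.7 0.0 2.4
  endloop
 endfacet
 facet normal 0.742 0.159 0.652
  outer loop
   vertex 1.9 0.2 4.1
   vertex 4.9 2.6 0.1
   vertex 0.9 2.4 4.7
  endloop
 endfacet
 facet normal 0.010 -0.672 -0.741
  outer loop
   vertex 1.7 2.0 0.6
   vertex 4.9 2.6 0.1
   vertex 0.7 0.0 2.4
  endloop
 endfacet
 facet normal -0.194 0.242 -0.951
  outer loop
   vertex 1.7 2.0 0.6
   vertex 2.7 2.8 0.6
   vertex 4.9 2.6 0.1
  endloop
 endfacet
 facet normal -0.937 0.279 -0.210
  outer loop
   vertex 1.7 2.0 0.6
   vertex 0.7 0.0 2.4
   vertex 0.9 2.4 4.7
  endloop
 endfacet
 facet normal -0.613 0.766 -0.194
  outer loop
   vertex 1.7 2.0 0.6
   vertex 0.9 2.4 4.7
   vertex 2.7 2.8 0.6
  endloop
 endfacet
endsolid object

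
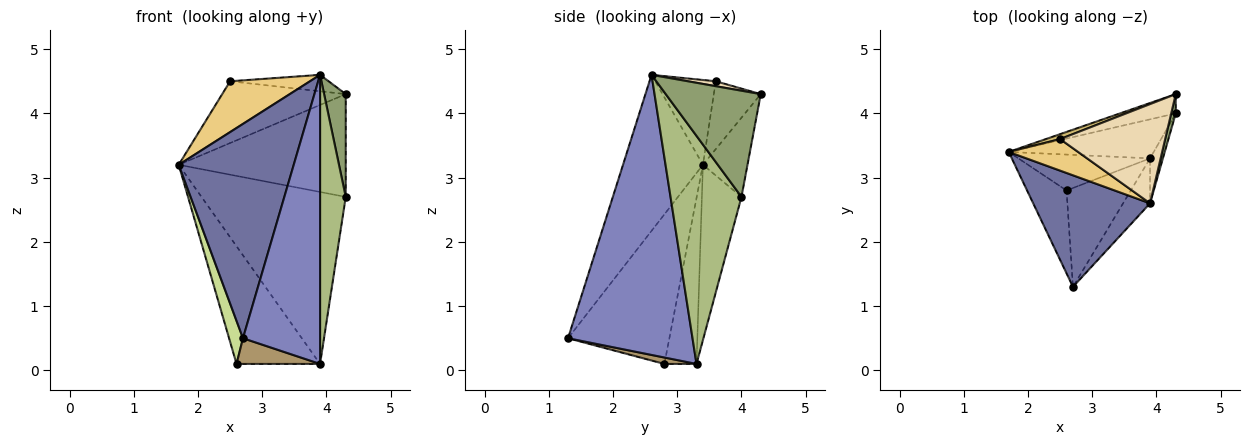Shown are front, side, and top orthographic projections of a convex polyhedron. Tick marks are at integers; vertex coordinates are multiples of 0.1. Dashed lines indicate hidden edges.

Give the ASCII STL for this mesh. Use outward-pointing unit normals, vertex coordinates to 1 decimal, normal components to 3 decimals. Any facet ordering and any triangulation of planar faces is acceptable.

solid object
 facet normal -0.525 -0.755 0.393
  outer loop
   vertex 3.9 2.6 4.6
   vertex 1.7 3.4 3.2
   vertex 2.7 1.3 0.5
  endloop
 endfacet
 facet normal 0.847 -0.525 -0.082
  outer loop
   vertex 3.9 2.6 4.6
   vertex 2.7 1.3 0.5
   vertex 3.9 3.3 0.1
  endloop
 endfacet
 facet normal -0.254 0.951 -0.178
  outer loop
   vertex 4.3 4.0 2.7
   vertex 1.7 3.4 3.2
   vertex 4.3 4.3 4.3
  endloop
 endfacet
 facet normal -0.259 0.942 -0.214
  outer loop
   vertex 4.3 4.0 2.7
   vertex 3.9 3.3 0.1
   vertex 1.7 3.4 3.2
  endloop
 endfacet
 facet normal 0.974 -0.222 0.042
  outer loop
   vertex 4.3 4.0 2.7
   vertex 4.3 4.3 4.3
   vertex 3.9 2.6 4.6
  endloop
 endfacet
 facet normal 0.939 -0.340 -0.053
  outer loop
   vertex 4.3 4.0 2.7
   vertex 3.9 2.6 4.6
   vertex 3.9 3.3 0.1
  endloop
 endfacet
 facet normal -0.959 -0.131 -0.253
  outer loop
   vertex 2.6 2.8 0.1
   vertex 2.7 1.3 0.5
   vertex 1.7 3.4 3.2
  endloop
 endfacet
 facet normal -0.345 0.898 -0.274
  outer loop
   vertex 2.6 2.8 0.1
   vertex 1.7 3.4 3.2
   vertex 3.9 3.3 0.1
  endloop
 endfacet
 facet normal 0.096 -0.250 -0.963
  outer loop
   vertex 2.6 2.8 0.1
   vertex 3.9 3.3 0.1
   vertex 2.7 1.3 0.5
  endloop
 endfacet
 facet normal -0.354 0.932 0.075
  outer loop
   vertex 2.5 3.6 4.5
   vertex 4.3 4.3 4.3
   vertex 1.7 3.4 3.2
  endloop
 endfacet
 facet normal -0.542 -0.714 0.443
  outer loop
   vertex 2.5 3.6 4.5
   vertex 1.7 3.4 3.2
   vertex 3.9 2.6 4.6
  endloop
 endfacet
 facet normal 0.046 0.163 0.986
  outer loop
   vertex 2.5 3.6 4.5
   vertex 3.9 2.6 4.6
   vertex 4.3 4.3 4.3
  endloop
 endfacet
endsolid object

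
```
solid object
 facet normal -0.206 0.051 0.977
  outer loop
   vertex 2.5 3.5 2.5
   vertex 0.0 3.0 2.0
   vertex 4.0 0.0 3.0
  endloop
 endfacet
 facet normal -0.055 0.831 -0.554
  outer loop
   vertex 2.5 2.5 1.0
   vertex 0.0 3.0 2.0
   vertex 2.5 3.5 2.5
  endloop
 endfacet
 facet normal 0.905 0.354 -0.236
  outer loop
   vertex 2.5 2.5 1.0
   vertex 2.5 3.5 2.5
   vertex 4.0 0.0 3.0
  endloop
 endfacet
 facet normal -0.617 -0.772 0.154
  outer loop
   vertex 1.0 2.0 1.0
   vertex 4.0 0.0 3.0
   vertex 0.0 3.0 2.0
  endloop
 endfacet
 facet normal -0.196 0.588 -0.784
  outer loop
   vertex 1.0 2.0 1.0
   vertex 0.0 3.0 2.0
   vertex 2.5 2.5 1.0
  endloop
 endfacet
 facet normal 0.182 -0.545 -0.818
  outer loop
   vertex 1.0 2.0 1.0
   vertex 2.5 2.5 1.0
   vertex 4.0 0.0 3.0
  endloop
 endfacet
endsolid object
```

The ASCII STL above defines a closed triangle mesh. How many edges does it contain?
9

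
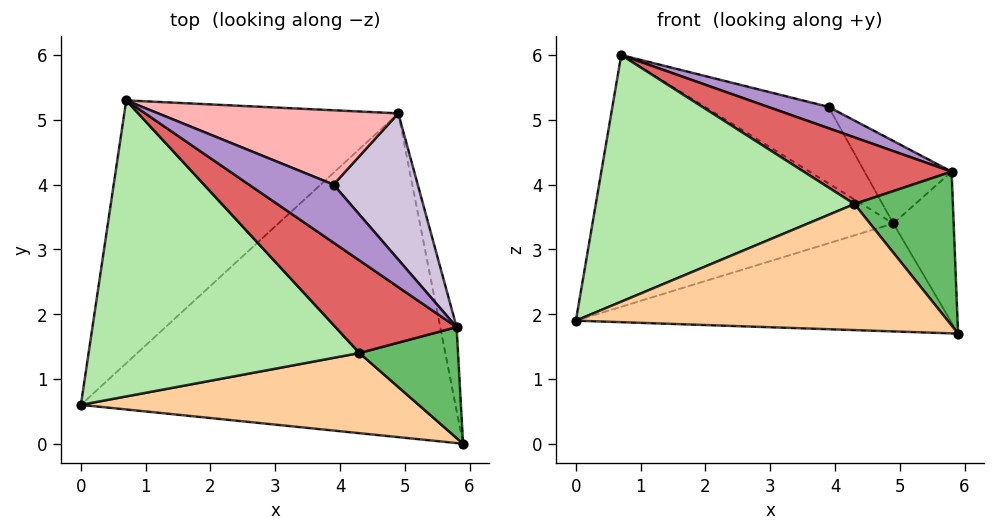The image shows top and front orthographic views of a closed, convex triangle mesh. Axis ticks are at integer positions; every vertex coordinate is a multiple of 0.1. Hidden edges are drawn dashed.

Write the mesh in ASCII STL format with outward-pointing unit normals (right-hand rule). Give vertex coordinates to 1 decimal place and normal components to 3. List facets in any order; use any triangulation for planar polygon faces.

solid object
 facet normal 0.000 0.316 -0.949
  outer loop
   vertex 4.9 5.1 3.4
   vertex 5.9 0.0 1.7
   vertex 0.0 0.6 1.9
  endloop
 endfacet
 facet normal -0.383 0.639 -0.667
  outer loop
   vertex 4.9 5.1 3.4
   vertex 0.0 0.6 1.9
   vertex 0.7 5.3 6.0
  endloop
 endfacet
 facet normal 0.964 0.232 -0.128
  outer loop
   vertex 5.8 1.8 4.2
   vertex 5.9 0.0 1.7
   vertex 4.9 5.1 3.4
  endloop
 endfacet
 facet normal -0.067 -0.842 0.535
  outer loop
   vertex 4.3 1.4 3.7
   vertex 0.0 0.6 1.9
   vertex 5.9 0.0 1.7
  endloop
 endfacet
 facet normal 0.021 -0.811 0.585
  outer loop
   vertex 4.3 1.4 3.7
   vertex 5.9 0.0 1.7
   vertex 5.8 1.8 4.2
  endloop
 endfacet
 facet normal -0.199 -0.627 0.753
  outer loop
   vertex 4.3 1.4 3.7
   vertex 0.7 5.3 6.0
   vertex 0.0 0.6 1.9
  endloop
 endfacet
 facet normal -0.114 -0.581 0.806
  outer loop
   vertex 4.3 1.4 3.7
   vertex 5.8 1.8 4.2
   vertex 0.7 5.3 6.0
  endloop
 endfacet
 facet normal 0.422 0.650 0.632
  outer loop
   vertex 3.9 4.0 5.2
   vertex 4.9 5.1 3.4
   vertex 0.7 5.3 6.0
  endloop
 endfacet
 facet normal 0.094 -0.344 0.934
  outer loop
   vertex 3.9 4.0 5.2
   vertex 0.7 5.3 6.0
   vertex 5.8 1.8 4.2
  endloop
 endfacet
 facet normal 0.717 0.343 0.608
  outer loop
   vertex 3.9 4.0 5.2
   vertex 5.8 1.8 4.2
   vertex 4.9 5.1 3.4
  endloop
 endfacet
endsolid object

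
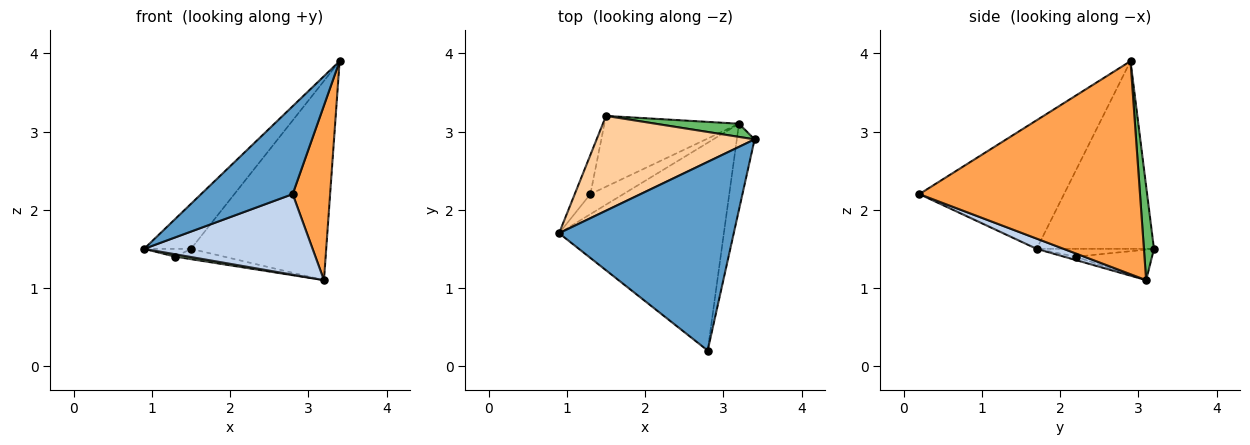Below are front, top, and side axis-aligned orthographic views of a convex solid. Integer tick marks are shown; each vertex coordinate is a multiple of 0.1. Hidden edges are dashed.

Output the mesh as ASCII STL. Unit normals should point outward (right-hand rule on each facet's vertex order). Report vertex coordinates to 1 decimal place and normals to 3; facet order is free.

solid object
 facet normal -0.555 -0.351 0.754
  outer loop
   vertex 2.8 0.2 2.2
   vertex 3.4 2.9 3.9
   vertex 0.9 1.7 1.5
  endloop
 endfacet
 facet normal 0.058 -0.361 -0.931
  outer loop
   vertex 3.2 3.1 1.1
   vertex 2.8 0.2 2.2
   vertex 0.9 1.7 1.5
  endloop
 endfacet
 facet normal 0.983 -0.167 -0.082
  outer loop
   vertex 3.2 3.1 1.1
   vertex 3.4 2.9 3.9
   vertex 2.8 0.2 2.2
  endloop
 endfacet
 facet normal -0.732 0.293 0.616
  outer loop
   vertex 1.5 3.2 1.5
   vertex 0.9 1.7 1.5
   vertex 3.4 2.9 3.9
  endloop
 endfacet
 facet normal 0.074 0.995 0.066
  outer loop
   vertex 1.5 3.2 1.5
   vertex 3.4 2.9 3.9
   vertex 3.2 3.1 1.1
  endloop
 endfacet
 facet normal -0.100 -0.117 -0.988
  outer loop
   vertex 1.3 2.2 1.4
   vertex 3.2 3.1 1.1
   vertex 0.9 1.7 1.5
  endloop
 endfacet
 facet normal -0.440 0.176 -0.880
  outer loop
   vertex 1.3 2.2 1.4
   vertex 0.9 1.7 1.5
   vertex 1.5 3.2 1.5
  endloop
 endfacet
 facet normal -0.219 0.140 -0.966
  outer loop
   vertex 1.3 2.2 1.4
   vertex 1.5 3.2 1.5
   vertex 3.2 3.1 1.1
  endloop
 endfacet
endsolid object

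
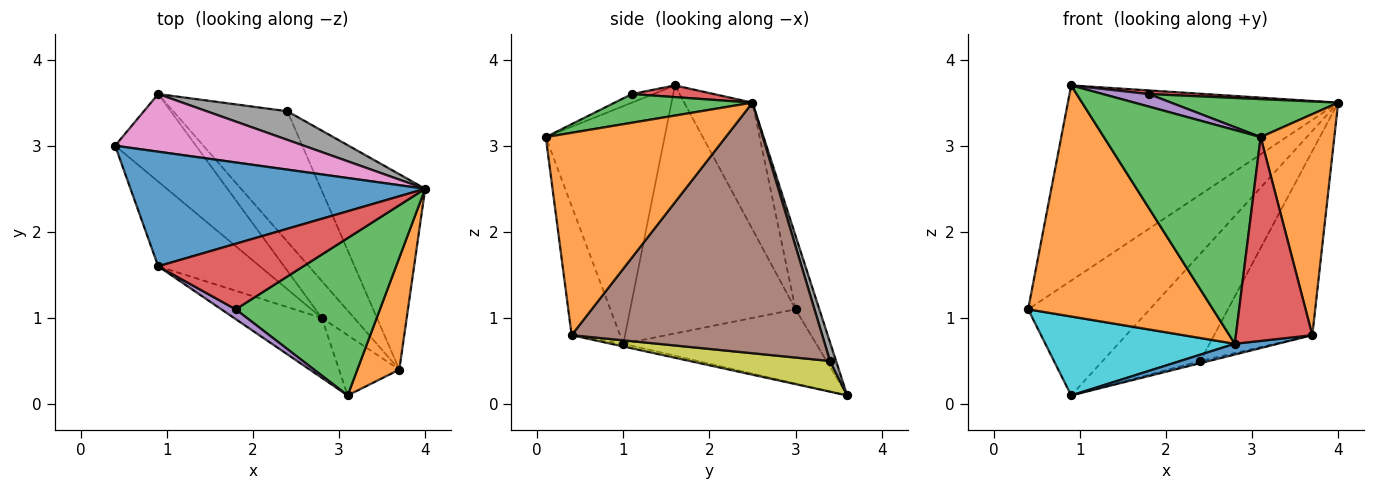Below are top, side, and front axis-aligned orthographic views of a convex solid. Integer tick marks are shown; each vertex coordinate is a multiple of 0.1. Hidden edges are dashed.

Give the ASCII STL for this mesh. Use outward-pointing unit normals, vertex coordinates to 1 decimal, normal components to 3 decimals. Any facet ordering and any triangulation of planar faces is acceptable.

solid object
 facet normal -0.213 0.843 0.495
  outer loop
   vertex 0.9 1.6 3.7
   vertex 4.0 2.5 3.5
   vertex 0.4 3.0 1.1
  endloop
 endfacet
 facet normal 0.909 -0.372 0.189
  outer loop
   vertex 3.7 0.4 0.8
   vertex 4.0 2.5 3.5
   vertex 3.1 0.1 3.1
  endloop
 endfacet
 facet normal 0.190 -0.230 0.954
  outer loop
   vertex 1.8 1.1 3.6
   vertex 3.1 0.1 3.1
   vertex 4.0 2.5 3.5
  endloop
 endfacet
 facet normal 0.080 -0.055 0.995
  outer loop
   vertex 1.8 1.1 3.6
   vertex 4.0 2.5 3.5
   vertex 0.9 1.6 3.7
  endloop
 endfacet
 facet normal -0.347 -0.739 0.578
  outer loop
   vertex 1.8 1.1 3.6
   vertex 0.9 1.6 3.7
   vertex 3.1 0.1 3.1
  endloop
 endfacet
 facet normal 0.868 0.340 -0.361
  outer loop
   vertex 2.4 3.4 0.5
   vertex 4.0 2.5 3.5
   vertex 3.7 0.4 0.8
  endloop
 endfacet
 facet normal -0.172 0.880 0.442
  outer loop
   vertex 0.9 3.6 0.1
   vertex 0.4 3.0 1.1
   vertex 4.0 2.5 3.5
  endloop
 endfacet
 facet normal 0.060 0.964 0.257
  outer loop
   vertex 0.9 3.6 0.1
   vertex 4.0 2.5 3.5
   vertex 2.4 3.4 0.5
  endloop
 endfacet
 facet normal 0.260 0.016 -0.966
  outer loop
   vertex 0.9 3.6 0.1
   vertex 2.4 3.4 0.5
   vertex 3.7 0.4 0.8
  endloop
 endfacet
 facet normal -0.563 -0.553 -0.614
  outer loop
   vertex 2.8 1.0 0.7
   vertex 0.4 3.0 1.1
   vertex 0.9 3.6 0.1
  endloop
 endfacet
 facet normal -0.080 -0.279 -0.957
  outer loop
   vertex 2.8 1.0 0.7
   vertex 0.9 3.6 0.1
   vertex 3.7 0.4 0.8
  endloop
 endfacet
 facet normal -0.643 -0.719 -0.263
  outer loop
   vertex 2.8 1.0 0.7
   vertex 0.9 1.6 3.7
   vertex 0.4 3.0 1.1
  endloop
 endfacet
 facet normal -0.590 -0.778 -0.218
  outer loop
   vertex 2.8 1.0 0.7
   vertex 3.1 0.1 3.1
   vertex 0.9 1.6 3.7
  endloop
 endfacet
 facet normal -0.519 -0.819 -0.242
  outer loop
   vertex 2.8 1.0 0.7
   vertex 3.7 0.4 0.8
   vertex 3.1 0.1 3.1
  endloop
 endfacet
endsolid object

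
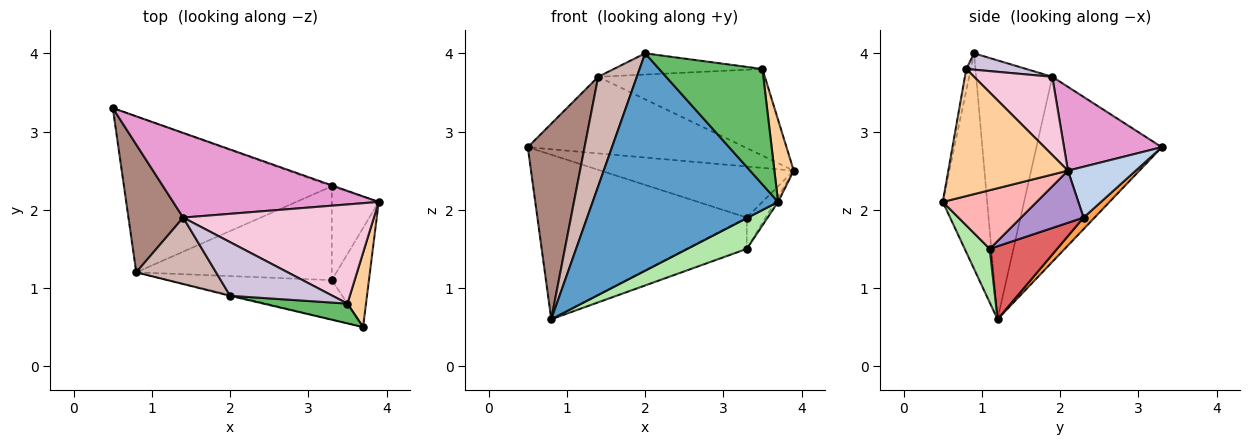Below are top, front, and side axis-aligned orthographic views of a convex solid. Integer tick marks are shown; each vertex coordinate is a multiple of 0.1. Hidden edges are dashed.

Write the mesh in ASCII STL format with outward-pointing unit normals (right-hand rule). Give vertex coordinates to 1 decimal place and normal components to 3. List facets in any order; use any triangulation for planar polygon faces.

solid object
 facet normal -0.233 -0.973 -0.004
  outer loop
   vertex 3.7 0.5 2.1
   vertex 2.0 0.9 4.0
   vertex 0.8 1.2 0.6
  endloop
 endfacet
 facet normal 0.331 0.943 -0.017
  outer loop
   vertex 3.3 2.3 1.9
   vertex 0.5 3.3 2.8
   vertex 3.9 2.1 2.5
  endloop
 endfacet
 facet normal 0.038 0.725 -0.687
  outer loop
   vertex 3.3 2.3 1.9
   vertex 0.8 1.2 0.6
   vertex 0.5 3.3 2.8
  endloop
 endfacet
 facet normal 0.977 -0.158 0.143
  outer loop
   vertex 3.5 0.8 3.8
   vertex 3.7 0.5 2.1
   vertex 3.9 2.1 2.5
  endloop
 endfacet
 facet normal -0.043 -0.985 0.169
  outer loop
   vertex 3.5 0.8 3.8
   vertex 2.0 0.9 4.0
   vertex 3.7 0.5 2.1
  endloop
 endfacet
 facet normal 0.251 -0.596 -0.763
  outer loop
   vertex 3.3 1.1 1.5
   vertex 3.7 0.5 2.1
   vertex 0.8 1.2 0.6
  endloop
 endfacet
 facet normal 0.334 0.298 -0.894
  outer loop
   vertex 3.3 1.1 1.5
   vertex 0.8 1.2 0.6
   vertex 3.3 2.3 1.9
  endloop
 endfacet
 facet normal 0.844 0.028 -0.535
  outer loop
   vertex 3.3 1.1 1.5
   vertex 3.9 2.1 2.5
   vertex 3.7 0.5 2.1
  endloop
 endfacet
 facet normal 0.725 0.218 -0.653
  outer loop
   vertex 3.3 1.1 1.5
   vertex 3.3 2.3 1.9
   vertex 3.9 2.1 2.5
  endloop
 endfacet
 facet normal 0.147 0.364 0.920
  outer loop
   vertex 1.4 1.9 3.7
   vertex 2.0 0.9 4.0
   vertex 3.5 0.8 3.8
  endloop
 endfacet
 facet normal -0.880 -0.398 0.260
  outer loop
   vertex 1.4 1.9 3.7
   vertex 0.5 3.3 2.8
   vertex 0.8 1.2 0.6
  endloop
 endfacet
 facet normal -0.860 -0.436 0.265
  outer loop
   vertex 1.4 1.9 3.7
   vertex 0.8 1.2 0.6
   vertex 2.0 0.9 4.0
  endloop
 endfacet
 facet normal 0.289 0.642 0.710
  outer loop
   vertex 1.4 1.9 3.7
   vertex 3.9 2.1 2.5
   vertex 0.5 3.3 2.8
  endloop
 endfacet
 facet normal 0.295 0.629 0.719
  outer loop
   vertex 1.4 1.9 3.7
   vertex 3.5 0.8 3.8
   vertex 3.9 2.1 2.5
  endloop
 endfacet
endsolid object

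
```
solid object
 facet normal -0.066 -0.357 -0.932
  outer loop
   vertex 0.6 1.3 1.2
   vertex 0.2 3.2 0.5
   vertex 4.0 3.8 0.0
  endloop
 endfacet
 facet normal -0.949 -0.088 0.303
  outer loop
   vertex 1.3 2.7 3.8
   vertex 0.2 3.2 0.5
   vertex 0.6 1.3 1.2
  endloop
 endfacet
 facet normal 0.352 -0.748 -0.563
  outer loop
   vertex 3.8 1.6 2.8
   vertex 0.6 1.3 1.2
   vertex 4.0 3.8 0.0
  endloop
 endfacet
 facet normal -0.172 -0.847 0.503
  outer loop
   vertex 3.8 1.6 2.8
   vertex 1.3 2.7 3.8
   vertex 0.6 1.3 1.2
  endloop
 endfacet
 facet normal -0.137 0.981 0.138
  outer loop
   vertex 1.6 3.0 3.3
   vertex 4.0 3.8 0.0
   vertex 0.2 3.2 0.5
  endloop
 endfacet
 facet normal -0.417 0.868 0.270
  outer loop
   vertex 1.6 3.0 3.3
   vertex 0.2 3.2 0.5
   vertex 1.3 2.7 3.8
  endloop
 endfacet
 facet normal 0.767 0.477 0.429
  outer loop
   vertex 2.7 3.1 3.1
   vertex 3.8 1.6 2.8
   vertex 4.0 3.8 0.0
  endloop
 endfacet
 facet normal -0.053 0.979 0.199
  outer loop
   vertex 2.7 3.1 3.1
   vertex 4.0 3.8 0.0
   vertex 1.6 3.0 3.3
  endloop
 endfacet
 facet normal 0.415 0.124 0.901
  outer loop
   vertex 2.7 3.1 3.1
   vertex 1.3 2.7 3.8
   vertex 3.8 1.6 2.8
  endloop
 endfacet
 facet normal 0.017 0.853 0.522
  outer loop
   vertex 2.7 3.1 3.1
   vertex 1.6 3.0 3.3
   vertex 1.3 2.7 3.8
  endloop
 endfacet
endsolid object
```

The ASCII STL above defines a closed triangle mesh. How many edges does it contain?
15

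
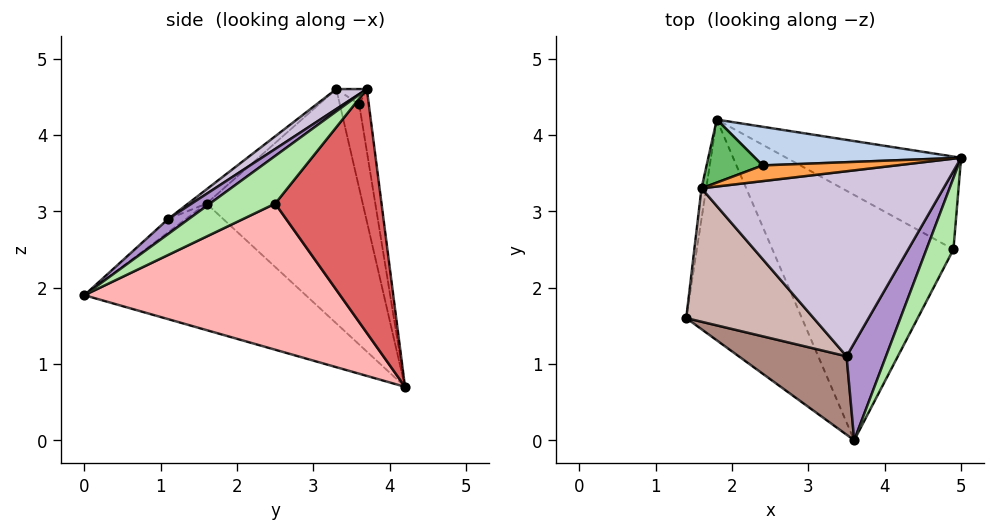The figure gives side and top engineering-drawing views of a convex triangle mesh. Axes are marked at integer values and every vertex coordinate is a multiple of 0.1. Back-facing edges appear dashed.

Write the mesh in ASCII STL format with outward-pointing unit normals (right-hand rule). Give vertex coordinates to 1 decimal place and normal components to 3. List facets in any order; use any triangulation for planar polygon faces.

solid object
 facet normal -0.658 -0.454 -0.601
  outer loop
   vertex 1.8 4.2 0.7
   vertex 3.6 0.0 1.9
   vertex 1.4 1.6 3.1
  endloop
 endfacet
 facet normal -0.051 0.984 0.168
  outer loop
   vertex 2.4 3.6 4.4
   vertex 5.0 3.7 4.6
   vertex 1.8 4.2 0.7
  endloop
 endfacet
 facet normal -0.082 0.694 0.715
  outer loop
   vertex 1.6 3.3 4.6
   vertex 5.0 3.7 4.6
   vertex 2.4 3.6 4.4
  endloop
 endfacet
 facet normal -0.991 0.134 -0.020
  outer loop
   vertex 1.6 3.3 4.6
   vertex 1.8 4.2 0.7
   vertex 1.4 1.6 3.1
  endloop
 endfacet
 facet normal -0.300 0.933 0.200
  outer loop
   vertex 1.6 3.3 4.6
   vertex 2.4 3.6 4.4
   vertex 1.8 4.2 0.7
  endloop
 endfacet
 facet normal 0.716 -0.567 0.406
  outer loop
   vertex 4.9 2.5 3.1
   vertex 5.0 3.7 4.6
   vertex 3.6 0.0 1.9
  endloop
 endfacet
 facet normal 0.678 0.551 -0.486
  outer loop
   vertex 4.9 2.5 3.1
   vertex 1.8 4.2 0.7
   vertex 5.0 3.7 4.6
  endloop
 endfacet
 facet normal 0.627 0.047 -0.777
  outer loop
   vertex 4.9 2.5 3.1
   vertex 3.6 0.0 1.9
   vertex 1.8 4.2 0.7
  endloop
 endfacet
 facet normal 0.277 -0.633 0.723
  outer loop
   vertex 3.5 1.1 2.9
   vertex 3.6 0.0 1.9
   vertex 5.0 3.7 4.6
  endloop
 endfacet
 facet normal 0.067 -0.573 0.817
  outer loop
   vertex 3.5 1.1 2.9
   vertex 5.0 3.7 4.6
   vertex 1.6 3.3 4.6
  endloop
 endfacet
 facet normal -0.091 -0.674 0.733
  outer loop
   vertex 3.5 1.1 2.9
   vertex 1.4 1.6 3.1
   vertex 3.6 0.0 1.9
  endloop
 endfacet
 facet normal -0.084 -0.654 0.752
  outer loop
   vertex 3.5 1.1 2.9
   vertex 1.6 3.3 4.6
   vertex 1.4 1.6 3.1
  endloop
 endfacet
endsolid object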